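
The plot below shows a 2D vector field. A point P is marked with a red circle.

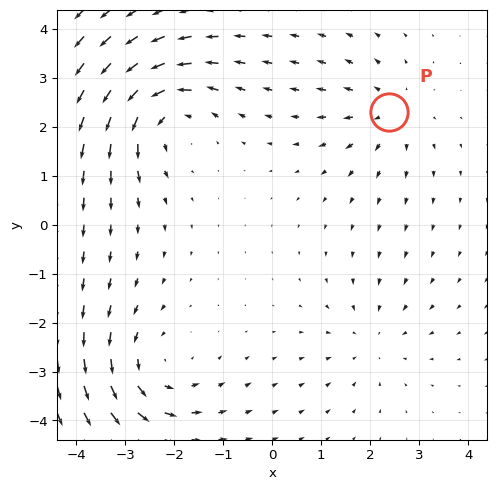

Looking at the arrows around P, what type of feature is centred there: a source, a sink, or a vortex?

At P (2.4, 2.3) the arrows spread outward. Divergence about +3, curl ≈0 — positive divergence with near-zero curl is a source.

source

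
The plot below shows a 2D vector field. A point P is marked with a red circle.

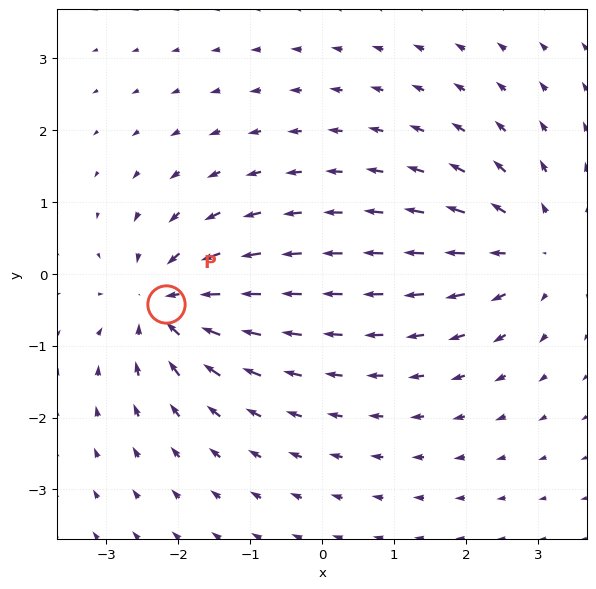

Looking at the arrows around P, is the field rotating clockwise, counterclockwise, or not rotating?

Near P at (-2.2, -0.4) the arrows show no circulation. The curl there is ≈0.

not rotating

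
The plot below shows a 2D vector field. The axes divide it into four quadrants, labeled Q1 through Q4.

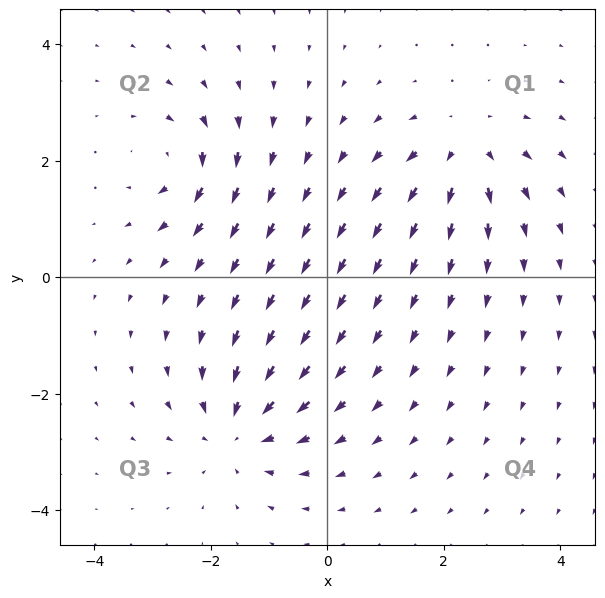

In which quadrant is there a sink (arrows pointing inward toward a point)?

Q3

The sink sits at approximately (-1.5, -2.6), which lies in quadrant Q3. The divergence there is about -4, negative as expected for a sink.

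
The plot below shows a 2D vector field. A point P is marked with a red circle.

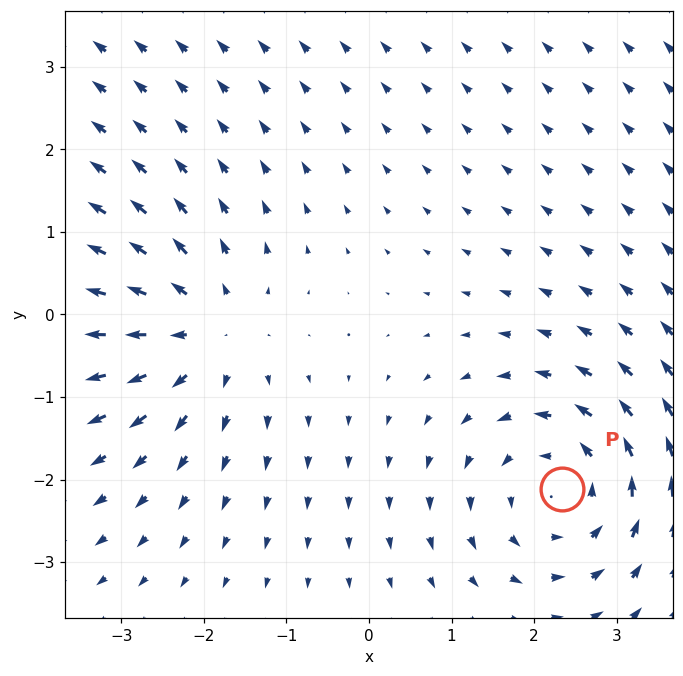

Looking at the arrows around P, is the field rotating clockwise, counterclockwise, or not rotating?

Near P at (2.3, -2.1) the arrows circulate counterclockwise. The curl (z-component) there is about +4; positive curl means counterclockwise rotation.

counterclockwise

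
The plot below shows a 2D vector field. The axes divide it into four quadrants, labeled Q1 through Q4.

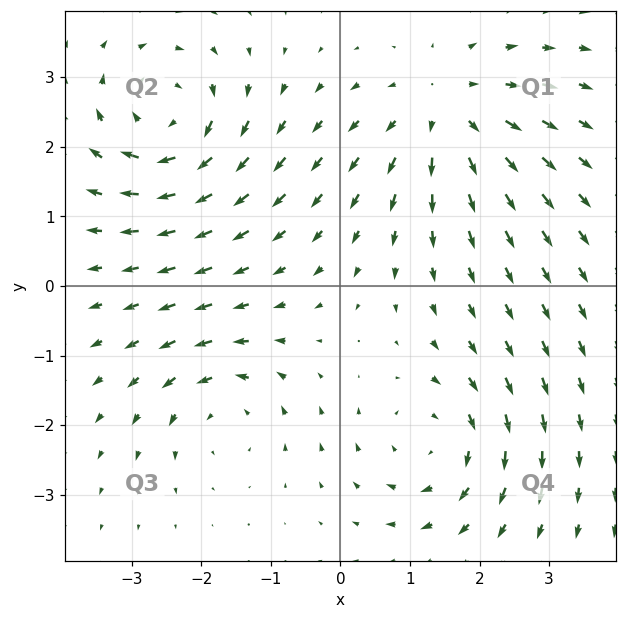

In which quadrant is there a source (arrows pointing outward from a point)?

Q1

The source sits at approximately (1.5, 2.5), which lies in quadrant Q1. The divergence there is about +4, positive as expected for a source.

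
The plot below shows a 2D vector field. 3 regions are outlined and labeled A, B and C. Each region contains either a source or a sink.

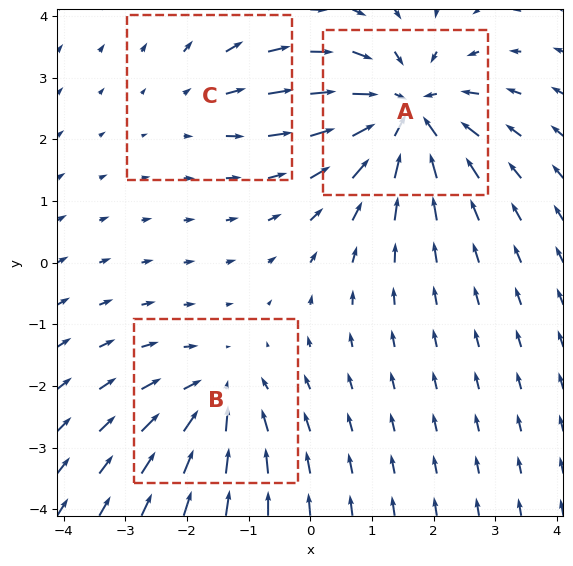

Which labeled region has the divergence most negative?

A

Divergence at each region's feature centre — A: about -5, B: about -3, C: about +2. Region A is most negative.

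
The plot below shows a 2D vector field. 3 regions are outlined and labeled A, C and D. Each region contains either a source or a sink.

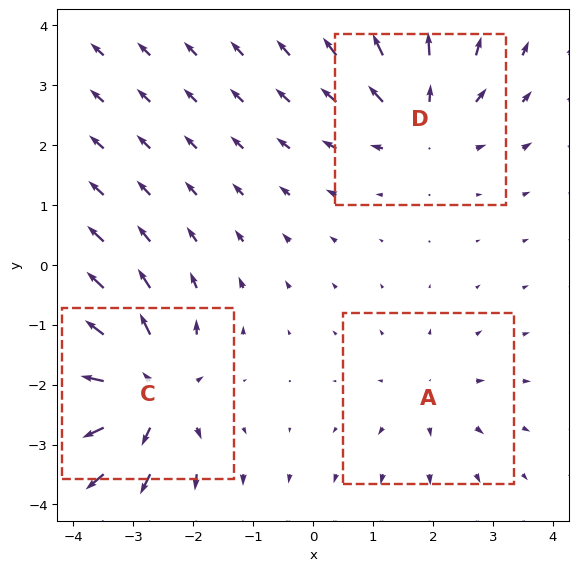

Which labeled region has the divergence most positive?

C

Divergence at each region's feature centre — A: about +2, C: about +5, D: about +3. Region C is most positive.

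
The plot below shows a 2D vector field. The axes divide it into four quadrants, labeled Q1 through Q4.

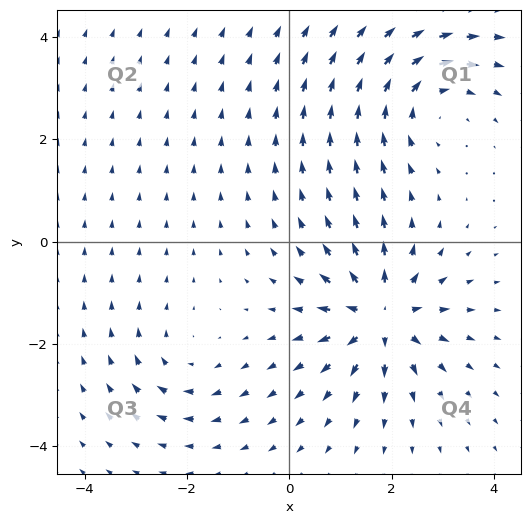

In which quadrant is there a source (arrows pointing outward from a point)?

The source sits at approximately (1.8, -1.5), which lies in quadrant Q4. The divergence there is about +6, positive as expected for a source.

Q4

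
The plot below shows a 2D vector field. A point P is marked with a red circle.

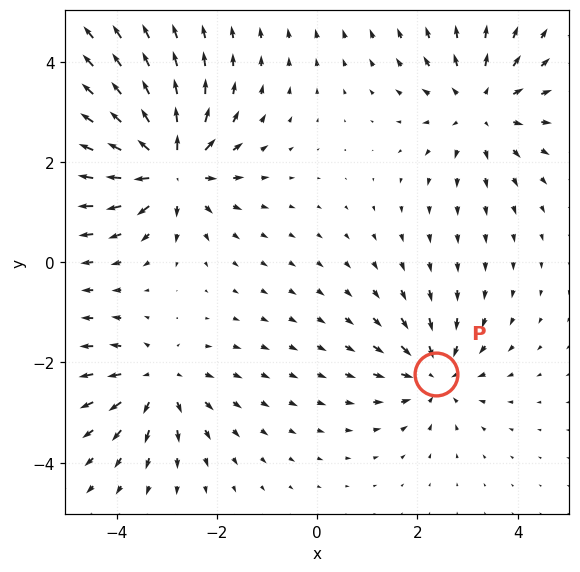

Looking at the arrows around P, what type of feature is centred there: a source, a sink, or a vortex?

At P (2.4, -2.2) the arrows converge inward. Divergence about -4, curl ≈0 — negative divergence with near-zero curl is a sink.

sink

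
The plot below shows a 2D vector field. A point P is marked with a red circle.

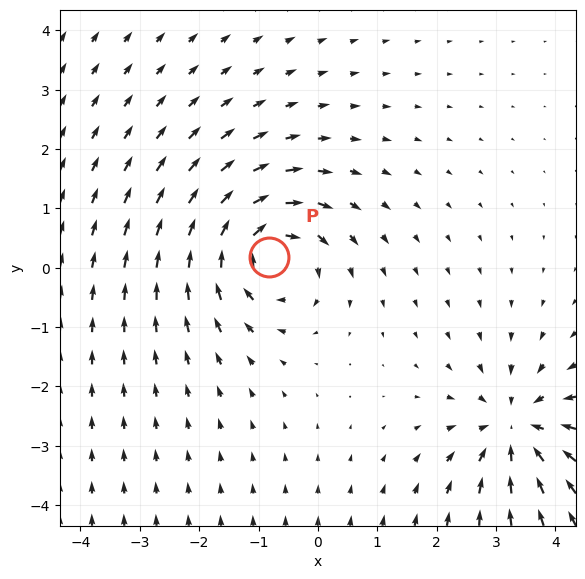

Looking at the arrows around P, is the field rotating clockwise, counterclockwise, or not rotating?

clockwise

Near P at (-0.8, 0.2) the arrows circulate clockwise. The curl (z-component) there is about -5; negative curl means clockwise rotation.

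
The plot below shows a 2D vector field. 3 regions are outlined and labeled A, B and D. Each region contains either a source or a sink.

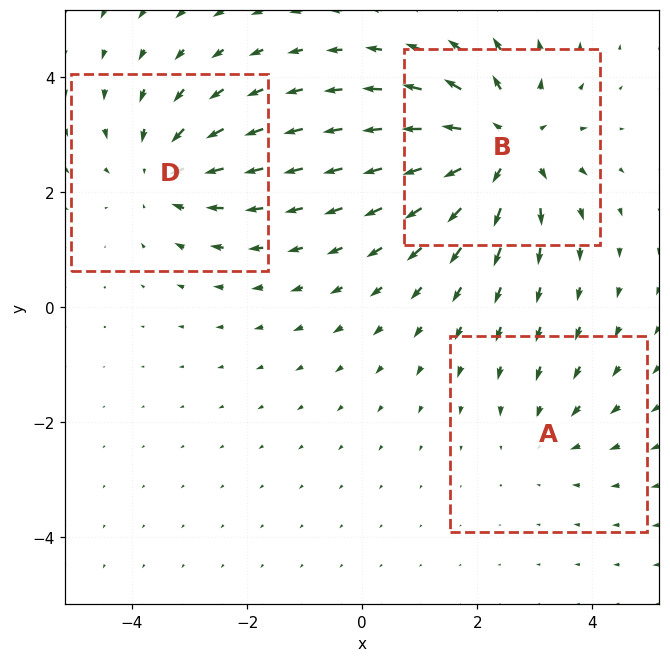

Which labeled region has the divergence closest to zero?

Divergence at each region's feature centre — A: about -2, B: about +5, D: about -3. Region A is closest to zero.

A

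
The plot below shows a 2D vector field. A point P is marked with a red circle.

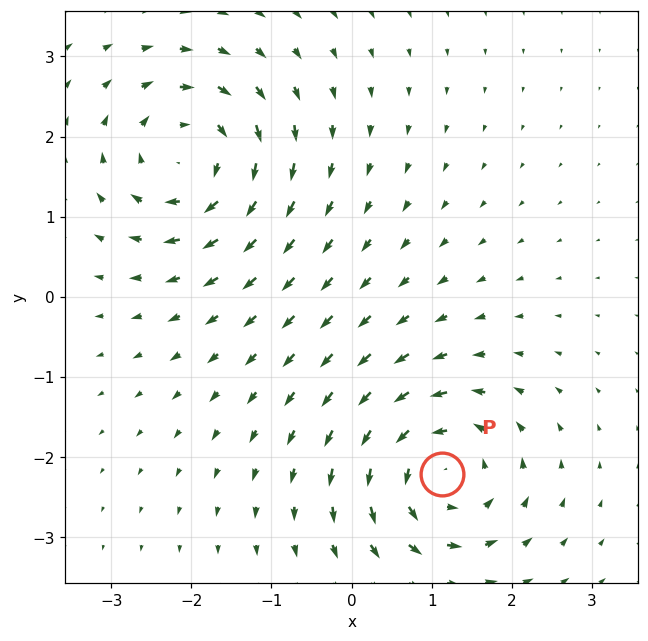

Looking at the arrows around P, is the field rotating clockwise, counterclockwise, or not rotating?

counterclockwise

Near P at (1.1, -2.2) the arrows circulate counterclockwise. The curl (z-component) there is about +5; positive curl means counterclockwise rotation.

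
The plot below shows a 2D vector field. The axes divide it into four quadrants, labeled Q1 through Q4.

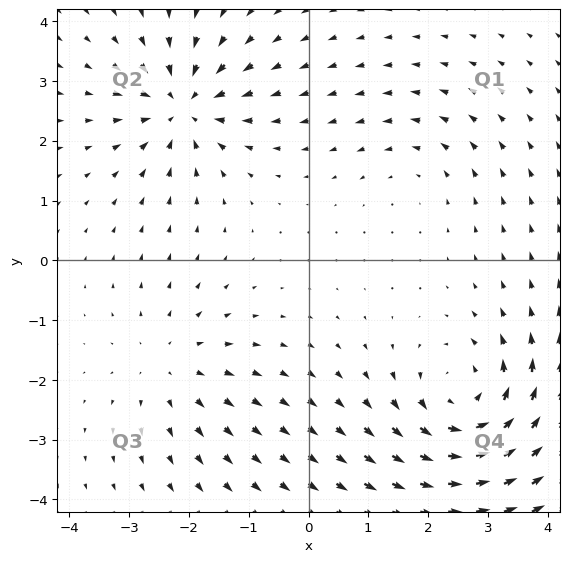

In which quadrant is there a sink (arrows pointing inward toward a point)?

The sink sits at approximately (-2.1, 2.6), which lies in quadrant Q2. The divergence there is about -5, negative as expected for a sink.

Q2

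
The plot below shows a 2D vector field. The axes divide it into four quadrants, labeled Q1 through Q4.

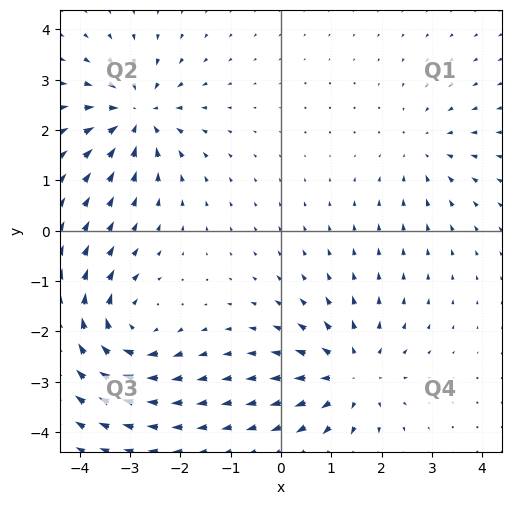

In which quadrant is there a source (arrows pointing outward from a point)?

Q4

The source sits at approximately (1.4, -2.9), which lies in quadrant Q4. The divergence there is about +5, positive as expected for a source.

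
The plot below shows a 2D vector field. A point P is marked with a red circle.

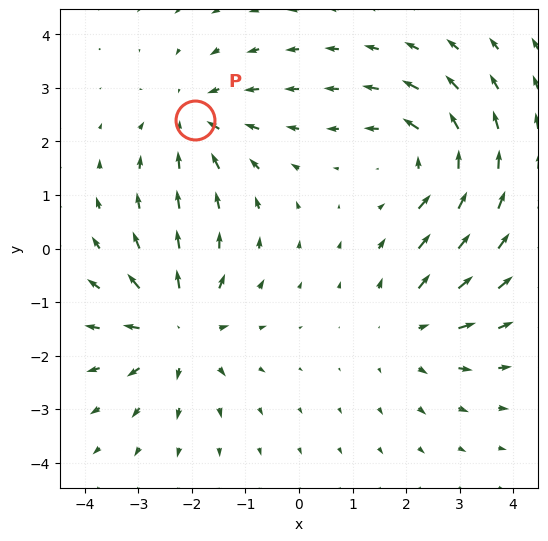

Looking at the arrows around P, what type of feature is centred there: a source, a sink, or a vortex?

sink

At P (-1.9, 2.4) the arrows converge inward. Divergence about -4, curl ≈0 — negative divergence with near-zero curl is a sink.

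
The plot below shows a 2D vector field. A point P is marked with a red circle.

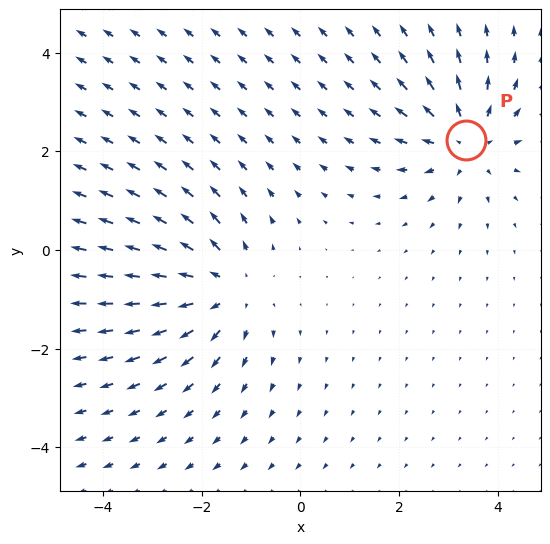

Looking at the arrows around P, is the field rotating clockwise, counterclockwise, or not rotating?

not rotating

Near P at (3.4, 2.2) the arrows show no circulation. The curl there is ≈0.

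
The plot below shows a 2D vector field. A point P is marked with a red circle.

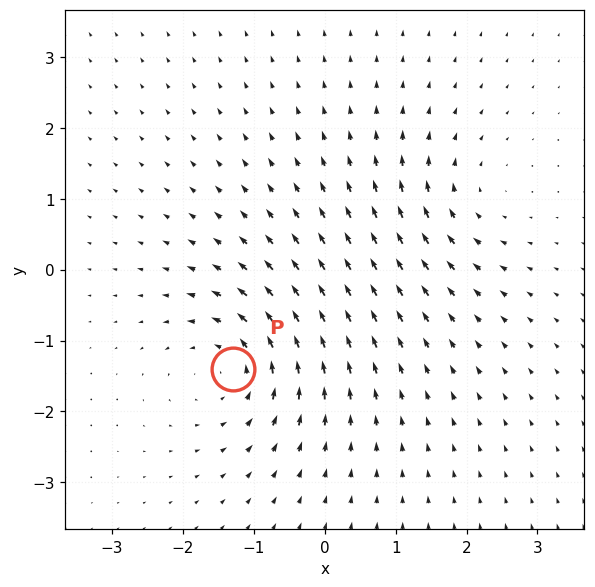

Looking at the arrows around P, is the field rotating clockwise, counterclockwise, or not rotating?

Near P at (-1.3, -1.4) the arrows circulate counterclockwise. The curl (z-component) there is about +4; positive curl means counterclockwise rotation.

counterclockwise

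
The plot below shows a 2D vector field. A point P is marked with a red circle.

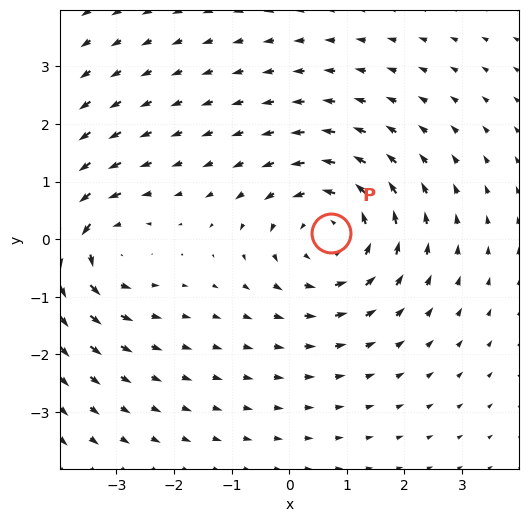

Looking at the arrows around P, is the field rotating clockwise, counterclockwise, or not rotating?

Near P at (0.7, 0.1) the arrows circulate counterclockwise. The curl (z-component) there is about +4; positive curl means counterclockwise rotation.

counterclockwise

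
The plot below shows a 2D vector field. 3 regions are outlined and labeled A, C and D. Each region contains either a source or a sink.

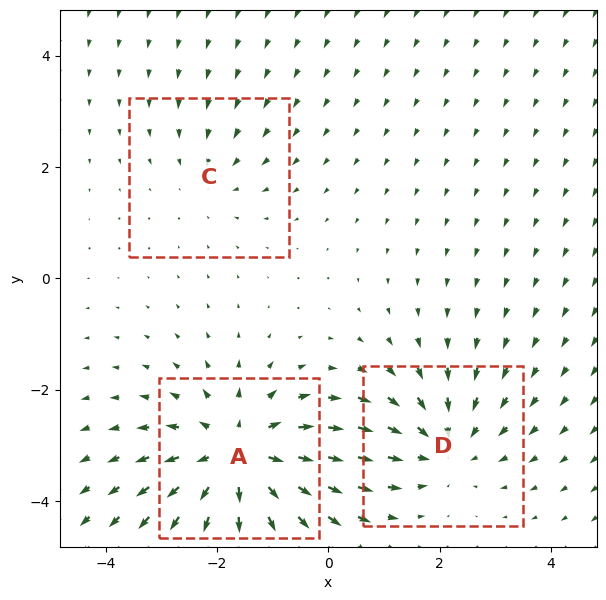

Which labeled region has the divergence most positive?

Divergence at each region's feature centre — A: about +5, C: about -2, D: about -3. Region A is most positive.

A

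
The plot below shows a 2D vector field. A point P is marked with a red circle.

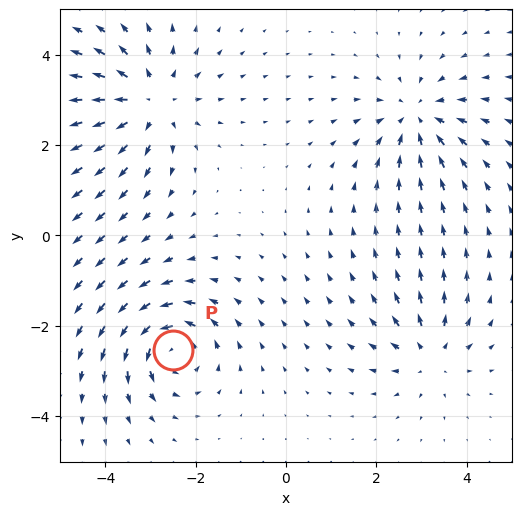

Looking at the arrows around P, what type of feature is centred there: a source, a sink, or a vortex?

vortex

At P (-2.5, -2.5) the arrows circulate counterclockwise. Divergence ≈0, curl about +5 — near-zero divergence with nonzero curl is a vortex.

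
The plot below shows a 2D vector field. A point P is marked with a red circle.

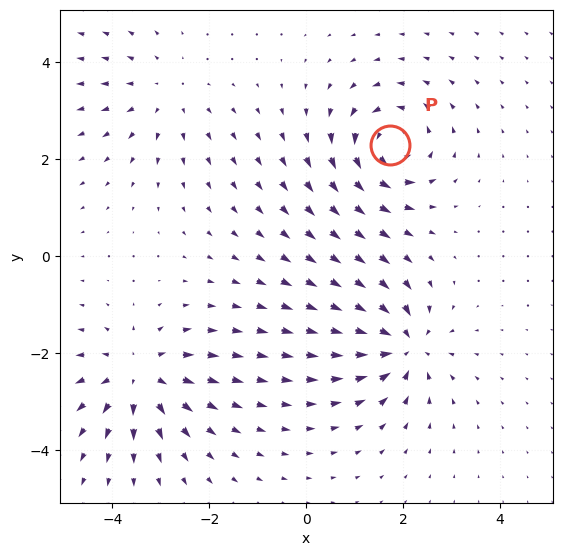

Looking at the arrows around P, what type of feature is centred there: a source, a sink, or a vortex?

vortex

At P (1.7, 2.3) the arrows circulate counterclockwise. Divergence ≈0, curl about +5 — near-zero divergence with nonzero curl is a vortex.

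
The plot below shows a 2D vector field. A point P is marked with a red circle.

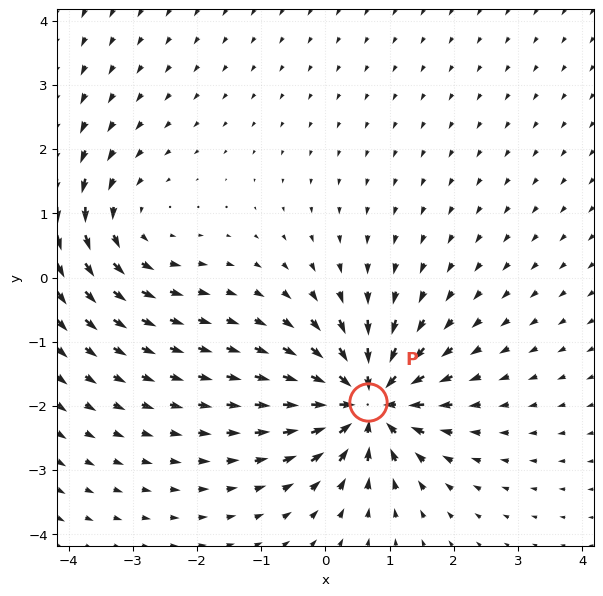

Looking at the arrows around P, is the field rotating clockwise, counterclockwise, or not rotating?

Near P at (0.7, -1.9) the arrows show no circulation. The curl there is ≈0.

not rotating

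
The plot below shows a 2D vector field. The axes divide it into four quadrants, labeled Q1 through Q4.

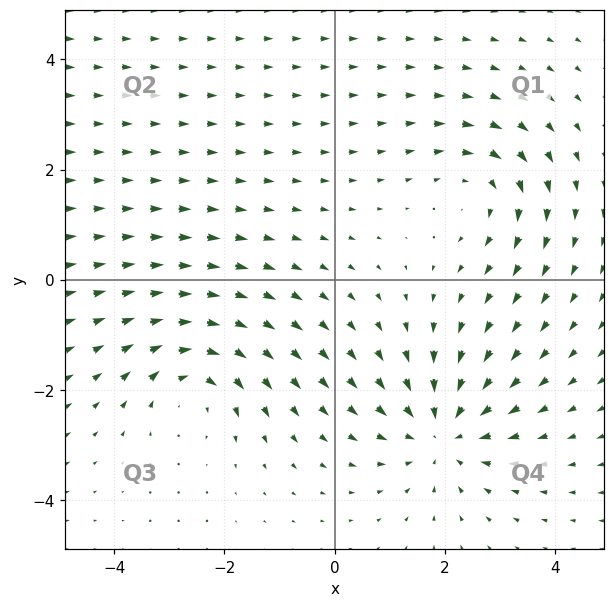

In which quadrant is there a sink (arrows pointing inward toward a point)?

The sink sits at approximately (2.0, -2.8), which lies in quadrant Q4. The divergence there is about -3, negative as expected for a sink.

Q4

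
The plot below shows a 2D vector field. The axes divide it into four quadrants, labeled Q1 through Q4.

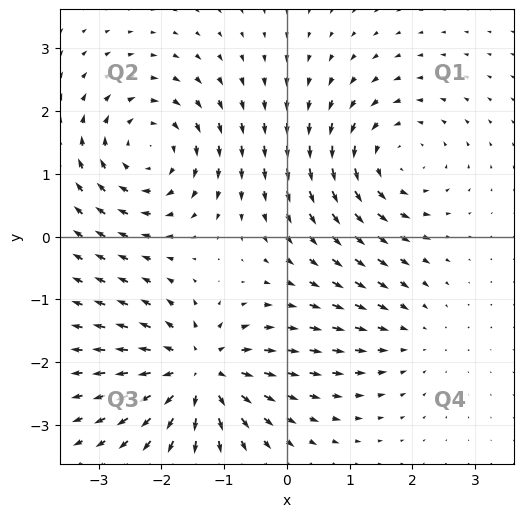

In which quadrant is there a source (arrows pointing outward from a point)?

The source sits at approximately (-1.4, -2.1), which lies in quadrant Q3. The divergence there is about +7, positive as expected for a source.

Q3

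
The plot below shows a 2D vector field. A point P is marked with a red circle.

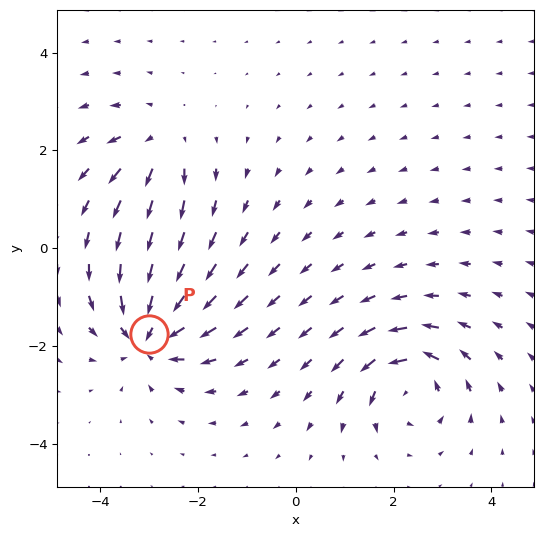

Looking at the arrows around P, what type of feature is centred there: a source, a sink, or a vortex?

At P (-3.0, -1.8) the arrows converge inward. Divergence about -6, curl ≈0 — negative divergence with near-zero curl is a sink.

sink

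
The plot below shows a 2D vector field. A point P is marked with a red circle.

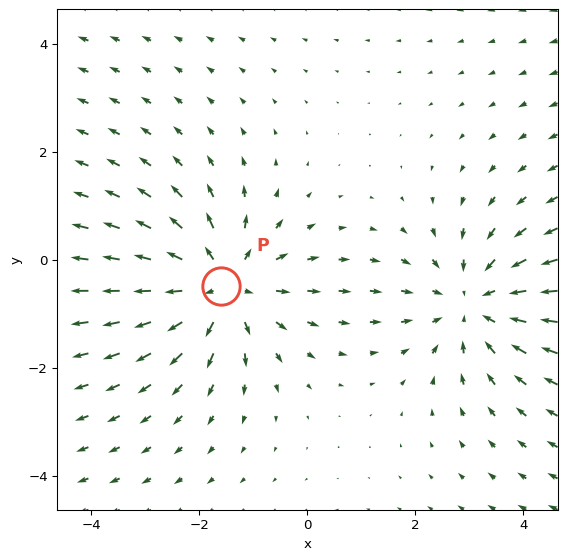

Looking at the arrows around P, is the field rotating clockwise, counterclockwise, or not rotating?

Near P at (-1.6, -0.5) the arrows show no circulation. The curl there is ≈0.

not rotating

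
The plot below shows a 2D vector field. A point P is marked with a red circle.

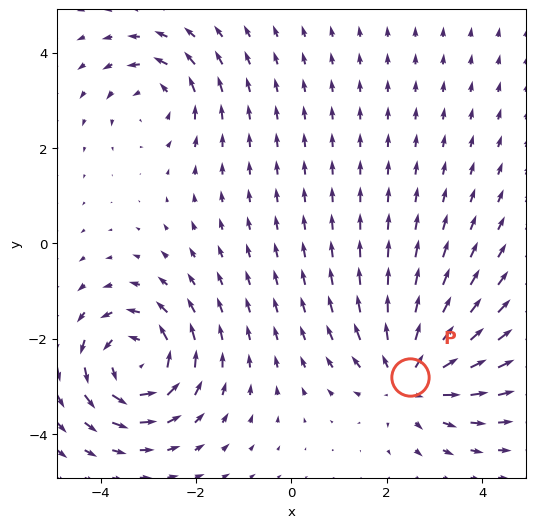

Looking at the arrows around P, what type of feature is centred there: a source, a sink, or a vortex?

source

At P (2.5, -2.8) the arrows spread outward. Divergence about +5, curl ≈0 — positive divergence with near-zero curl is a source.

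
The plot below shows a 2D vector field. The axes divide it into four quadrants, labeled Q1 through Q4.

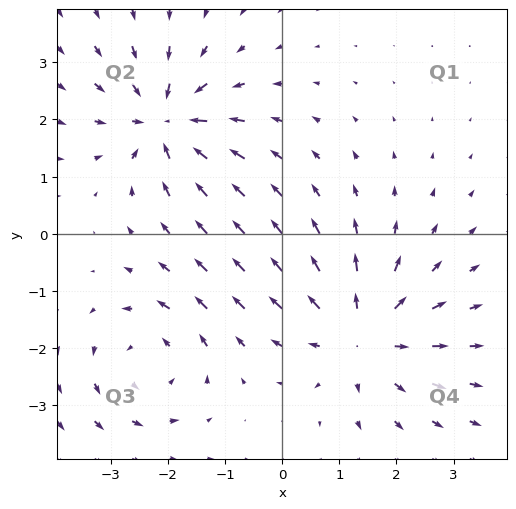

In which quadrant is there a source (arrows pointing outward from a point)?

The source sits at approximately (1.4, -1.8), which lies in quadrant Q4. The divergence there is about +4, positive as expected for a source.

Q4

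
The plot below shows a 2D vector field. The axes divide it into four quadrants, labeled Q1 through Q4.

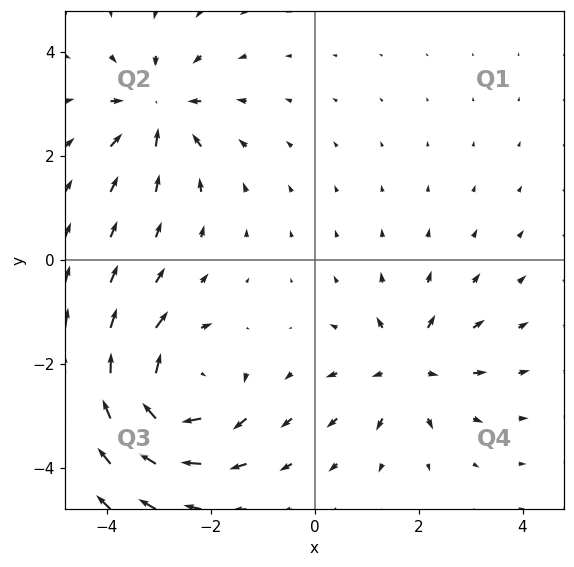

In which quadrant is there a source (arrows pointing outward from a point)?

Q4

The source sits at approximately (1.8, -2.1), which lies in quadrant Q4. The divergence there is about +3, positive as expected for a source.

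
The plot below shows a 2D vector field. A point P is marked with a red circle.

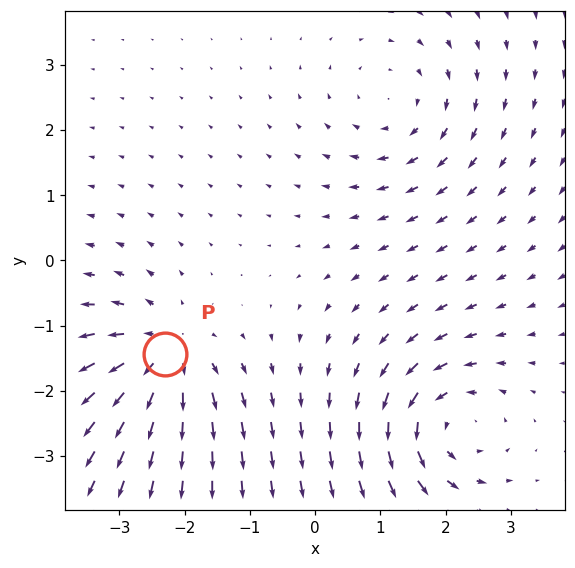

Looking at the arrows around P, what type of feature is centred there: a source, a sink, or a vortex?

source

At P (-2.3, -1.4) the arrows spread outward. Divergence about +6, curl ≈0 — positive divergence with near-zero curl is a source.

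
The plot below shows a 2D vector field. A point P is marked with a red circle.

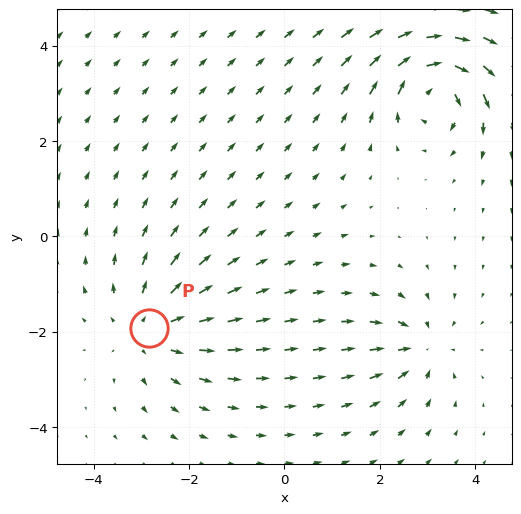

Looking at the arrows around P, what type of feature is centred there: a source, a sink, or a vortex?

At P (-2.8, -1.9) the arrows spread outward. Divergence about +4, curl ≈0 — positive divergence with near-zero curl is a source.

source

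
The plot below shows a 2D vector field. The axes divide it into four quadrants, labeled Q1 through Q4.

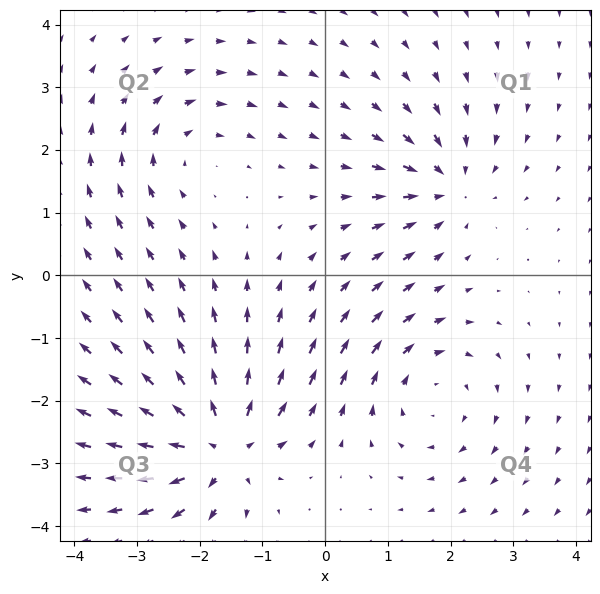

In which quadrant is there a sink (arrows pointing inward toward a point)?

Q1

The sink sits at approximately (2.0, 1.4), which lies in quadrant Q1. The divergence there is about -4, negative as expected for a sink.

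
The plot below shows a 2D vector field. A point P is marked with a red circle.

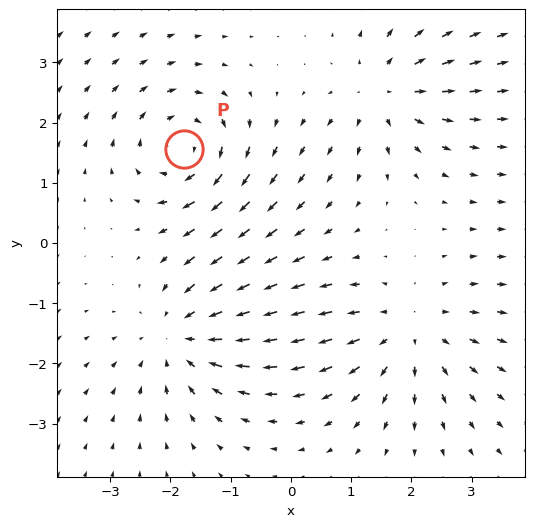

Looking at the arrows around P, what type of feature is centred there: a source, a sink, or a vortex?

vortex

At P (-1.8, 1.6) the arrows circulate clockwise. Divergence ≈0, curl about -5 — near-zero divergence with nonzero curl is a vortex.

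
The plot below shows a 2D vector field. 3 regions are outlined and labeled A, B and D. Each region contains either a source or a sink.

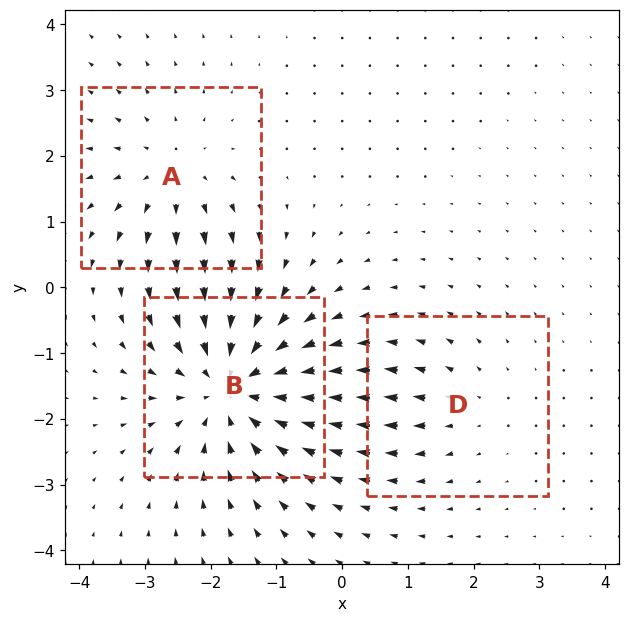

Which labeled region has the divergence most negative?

Divergence at each region's feature centre — A: about +3, B: about -4, D: about +2. Region B is most negative.

B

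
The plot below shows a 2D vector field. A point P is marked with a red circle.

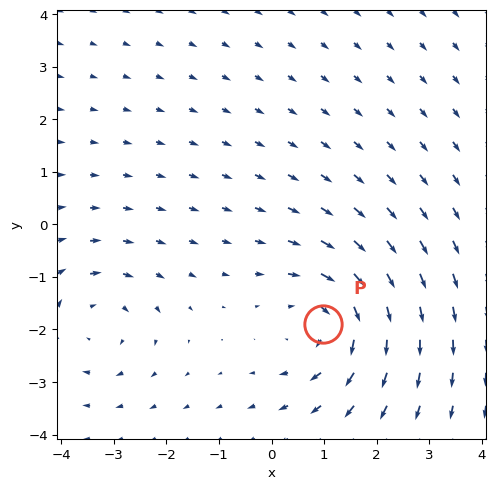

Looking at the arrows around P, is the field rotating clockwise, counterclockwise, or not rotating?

Near P at (1.0, -1.9) the arrows circulate clockwise. The curl (z-component) there is about -5; negative curl means clockwise rotation.

clockwise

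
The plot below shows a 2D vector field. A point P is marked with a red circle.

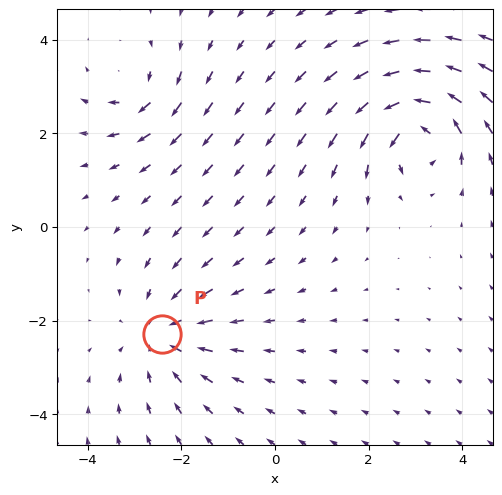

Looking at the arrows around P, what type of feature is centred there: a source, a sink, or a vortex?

At P (-2.4, -2.3) the arrows converge inward. Divergence about -3, curl ≈0 — negative divergence with near-zero curl is a sink.

sink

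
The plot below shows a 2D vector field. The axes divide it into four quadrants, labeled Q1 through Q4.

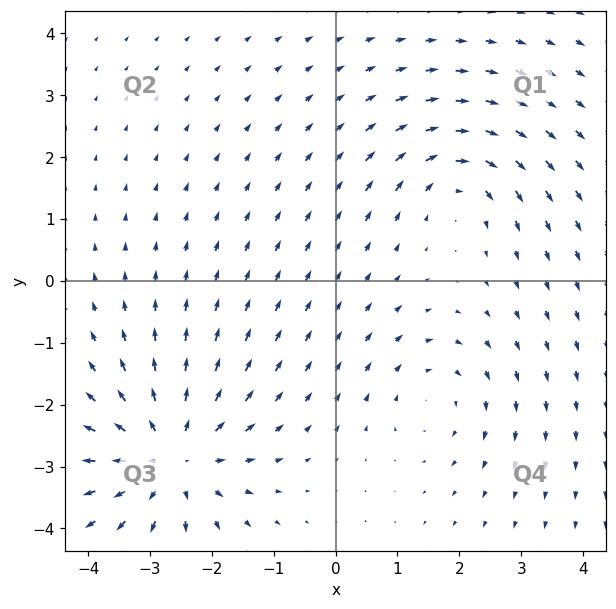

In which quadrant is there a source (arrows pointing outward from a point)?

Q3

The source sits at approximately (-2.7, -2.8), which lies in quadrant Q3. The divergence there is about +4, positive as expected for a source.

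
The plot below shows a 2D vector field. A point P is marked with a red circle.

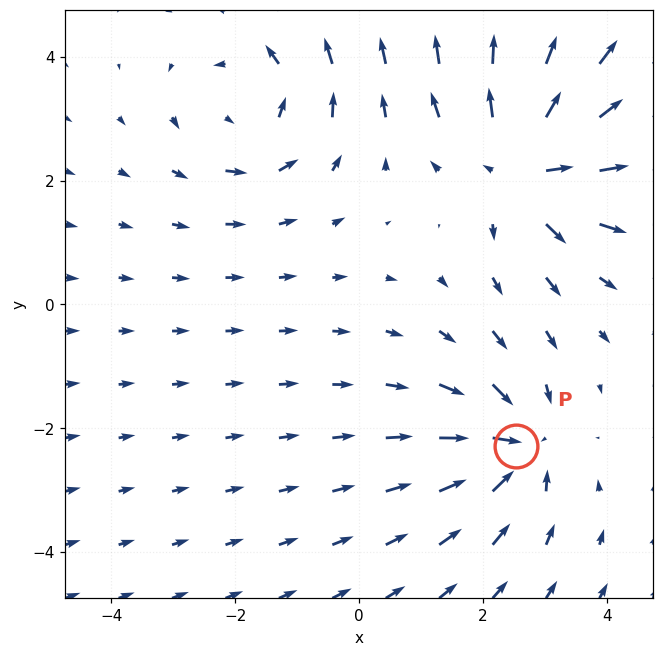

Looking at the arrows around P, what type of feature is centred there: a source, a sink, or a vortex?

At P (2.5, -2.3) the arrows converge inward. Divergence about -4, curl ≈0 — negative divergence with near-zero curl is a sink.

sink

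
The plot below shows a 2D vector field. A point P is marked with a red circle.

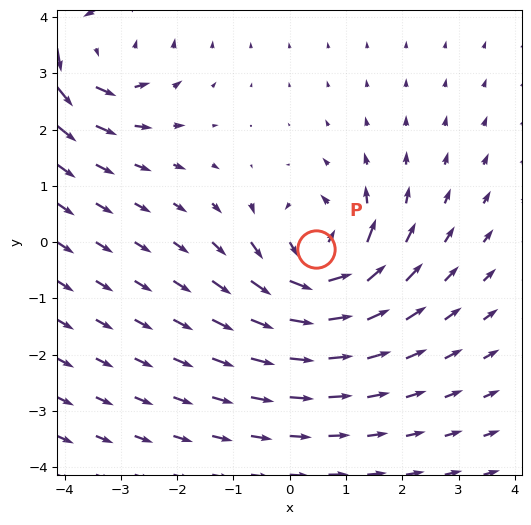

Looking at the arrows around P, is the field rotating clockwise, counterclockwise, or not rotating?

counterclockwise

Near P at (0.5, -0.1) the arrows circulate counterclockwise. The curl (z-component) there is about +6; positive curl means counterclockwise rotation.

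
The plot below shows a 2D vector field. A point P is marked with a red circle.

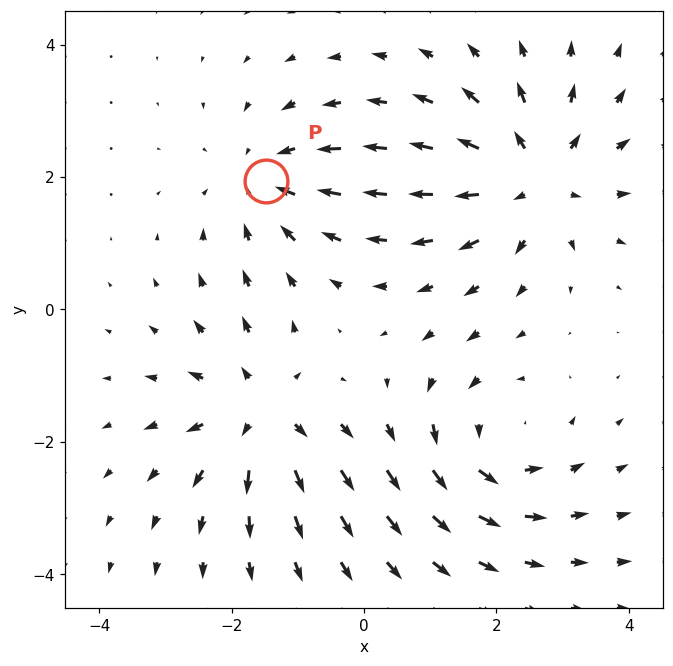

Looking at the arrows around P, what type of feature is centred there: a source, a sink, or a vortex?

sink

At P (-1.5, 1.9) the arrows converge inward. Divergence about -3, curl ≈0 — negative divergence with near-zero curl is a sink.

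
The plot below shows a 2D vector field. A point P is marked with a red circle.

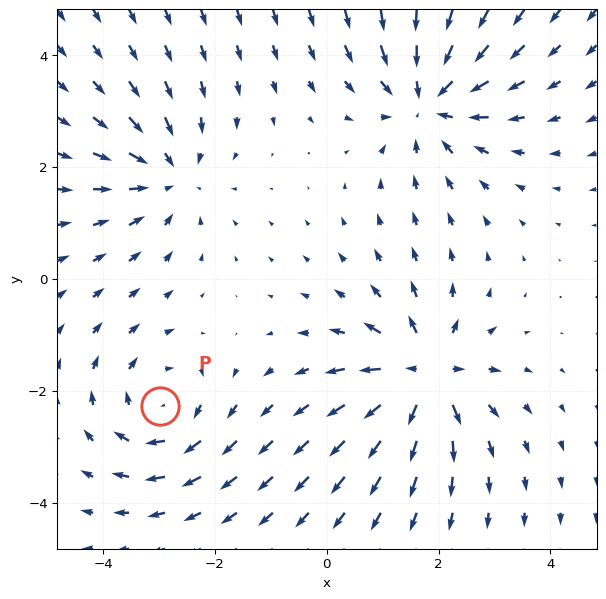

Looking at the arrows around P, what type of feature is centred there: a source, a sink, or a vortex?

At P (-3.0, -2.3) the arrows circulate clockwise. Divergence ≈0, curl about -4 — near-zero divergence with nonzero curl is a vortex.

vortex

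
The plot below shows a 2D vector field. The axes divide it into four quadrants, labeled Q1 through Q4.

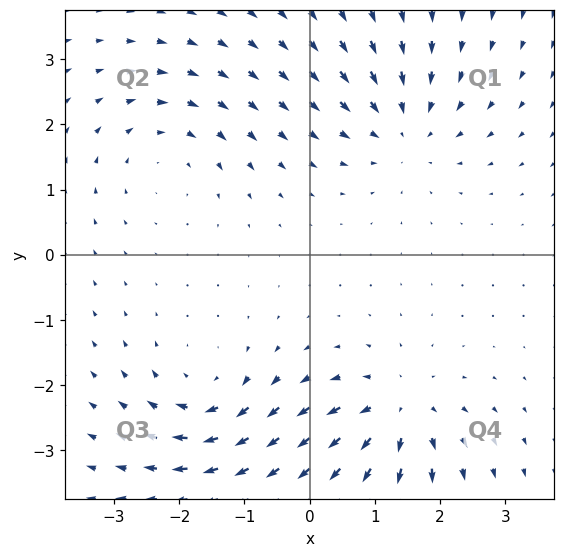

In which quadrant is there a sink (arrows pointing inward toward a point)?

The sink sits at approximately (1.5, 1.9), which lies in quadrant Q1. The divergence there is about -4, negative as expected for a sink.

Q1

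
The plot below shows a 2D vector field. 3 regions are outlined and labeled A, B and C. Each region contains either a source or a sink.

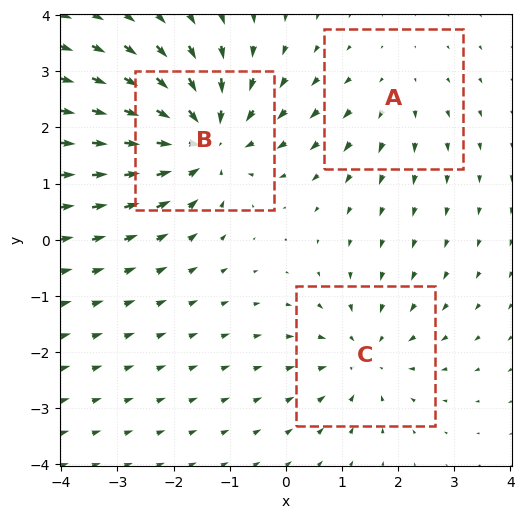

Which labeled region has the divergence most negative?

B

Divergence at each region's feature centre — A: about +2, B: about -5, C: about -3. Region B is most negative.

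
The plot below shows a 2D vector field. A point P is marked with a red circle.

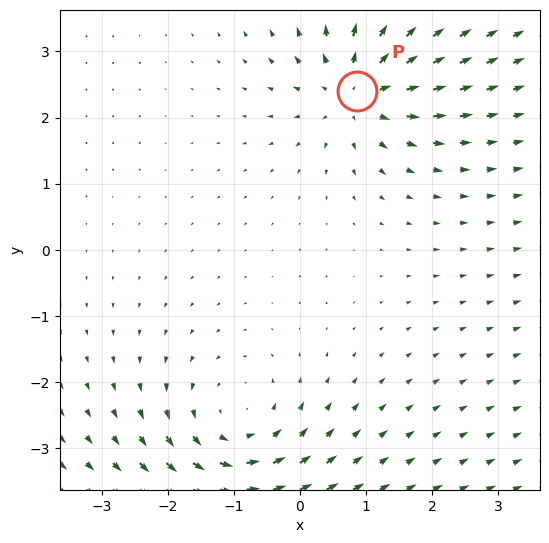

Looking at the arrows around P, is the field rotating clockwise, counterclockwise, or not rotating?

not rotating

Near P at (0.9, 2.4) the arrows show no circulation. The curl there is ≈0.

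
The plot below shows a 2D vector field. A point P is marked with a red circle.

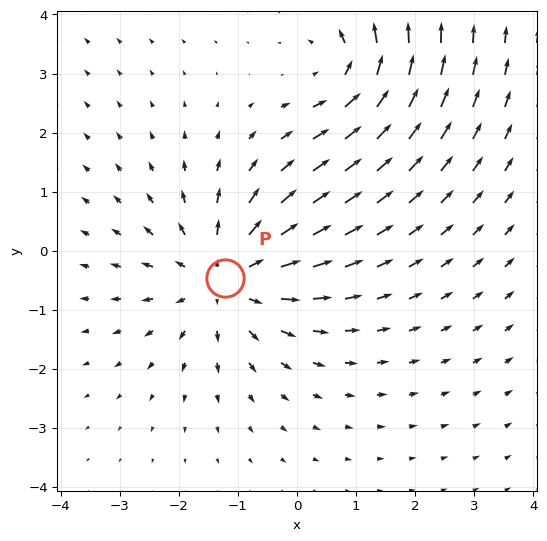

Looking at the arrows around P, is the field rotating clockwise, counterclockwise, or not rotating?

not rotating

Near P at (-1.2, -0.5) the arrows show no circulation. The curl there is ≈0.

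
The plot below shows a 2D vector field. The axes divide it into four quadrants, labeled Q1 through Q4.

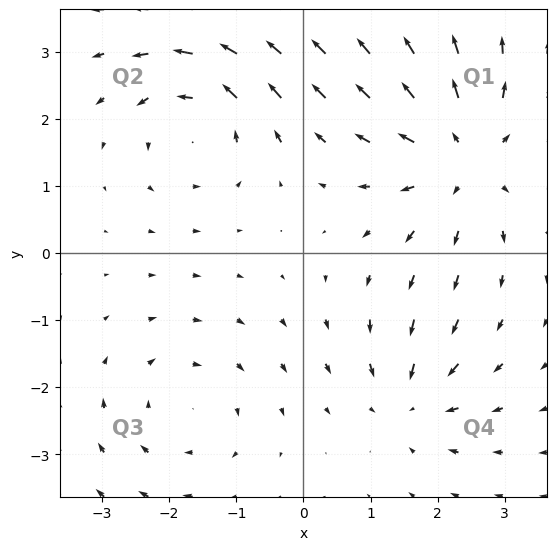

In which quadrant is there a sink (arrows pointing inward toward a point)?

Q4

The sink sits at approximately (1.6, -2.2), which lies in quadrant Q4. The divergence there is about -4, negative as expected for a sink.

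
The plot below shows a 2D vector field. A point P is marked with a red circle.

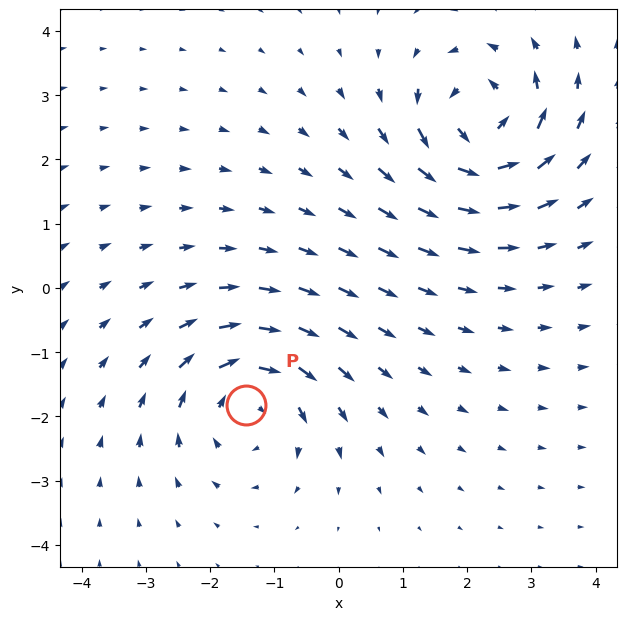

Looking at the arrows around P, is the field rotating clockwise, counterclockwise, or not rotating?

Near P at (-1.4, -1.8) the arrows circulate clockwise. The curl (z-component) there is about -3; negative curl means clockwise rotation.

clockwise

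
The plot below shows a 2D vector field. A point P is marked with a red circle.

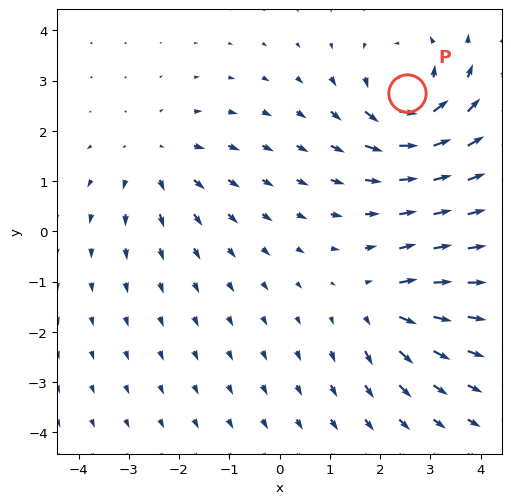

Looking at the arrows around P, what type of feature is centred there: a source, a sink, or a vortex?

vortex

At P (2.5, 2.7) the arrows circulate counterclockwise. Divergence ≈0, curl about +6 — near-zero divergence with nonzero curl is a vortex.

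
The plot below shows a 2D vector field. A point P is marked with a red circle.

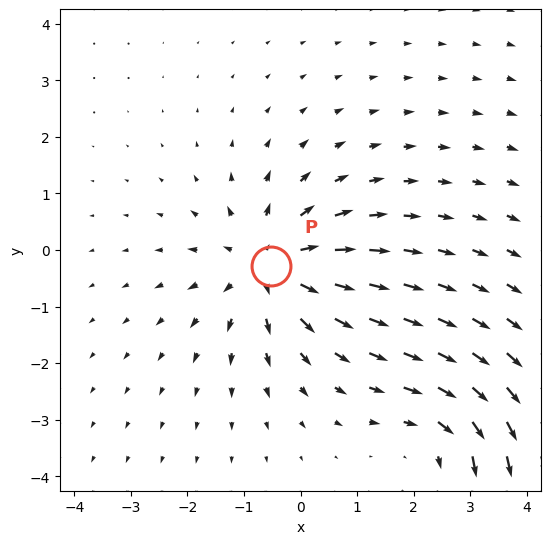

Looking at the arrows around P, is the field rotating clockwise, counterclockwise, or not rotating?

not rotating

Near P at (-0.5, -0.3) the arrows show no circulation. The curl there is ≈0.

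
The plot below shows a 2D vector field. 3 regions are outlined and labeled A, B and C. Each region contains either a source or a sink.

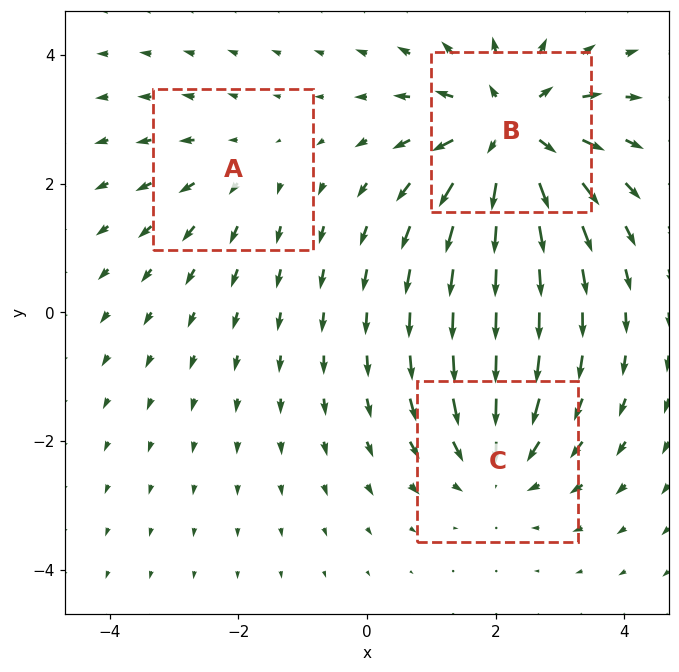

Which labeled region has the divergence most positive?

B

Divergence at each region's feature centre — A: about +2, B: about +5, C: about -3. Region B is most positive.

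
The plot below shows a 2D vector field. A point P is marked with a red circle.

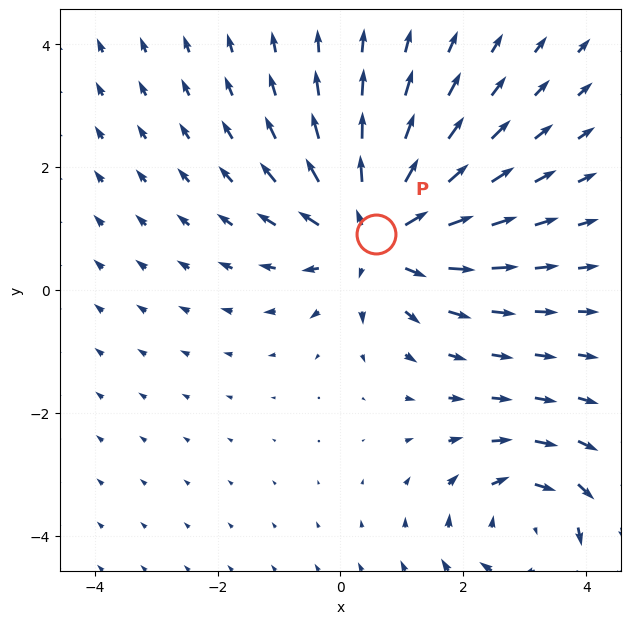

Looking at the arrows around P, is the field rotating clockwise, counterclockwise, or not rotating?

not rotating

Near P at (0.6, 0.9) the arrows show no circulation. The curl there is ≈0.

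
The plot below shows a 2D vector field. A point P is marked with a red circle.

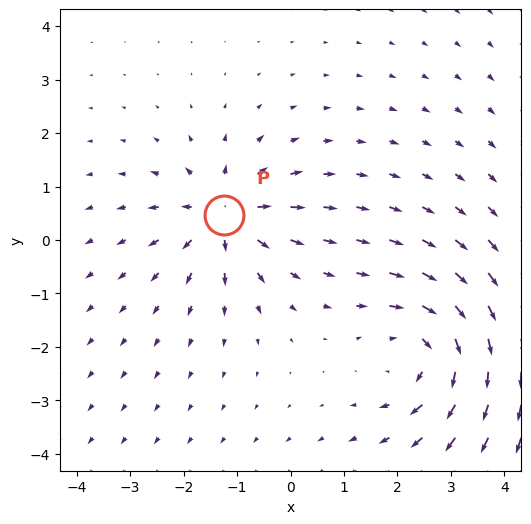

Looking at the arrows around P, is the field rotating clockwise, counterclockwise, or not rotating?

not rotating

Near P at (-1.2, 0.5) the arrows show no circulation. The curl there is ≈0.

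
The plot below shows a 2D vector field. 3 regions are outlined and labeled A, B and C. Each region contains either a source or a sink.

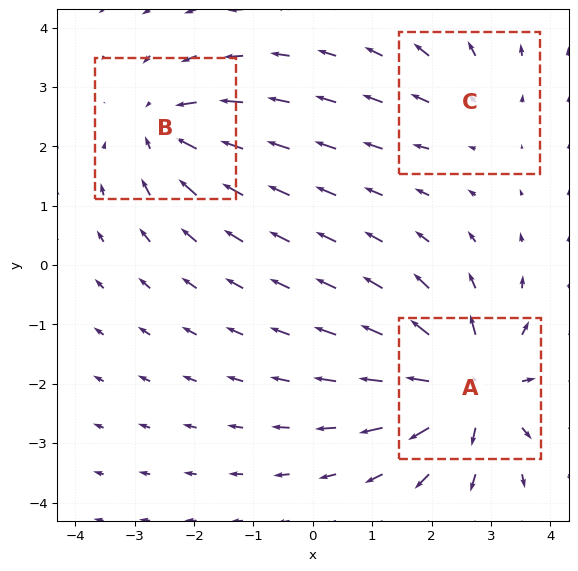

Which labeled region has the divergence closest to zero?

Divergence at each region's feature centre — A: about +5, B: about -4, C: about +2. Region C is closest to zero.

C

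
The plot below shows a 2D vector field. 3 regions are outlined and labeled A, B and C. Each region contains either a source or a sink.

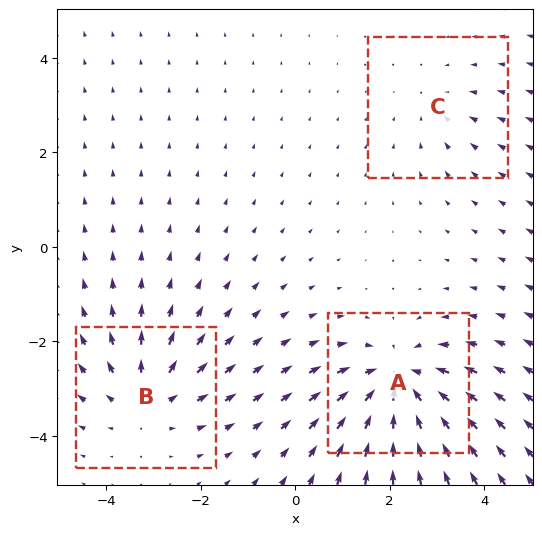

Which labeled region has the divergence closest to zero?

Divergence at each region's feature centre — A: about -5, B: about +3, C: about -2. Region C is closest to zero.

C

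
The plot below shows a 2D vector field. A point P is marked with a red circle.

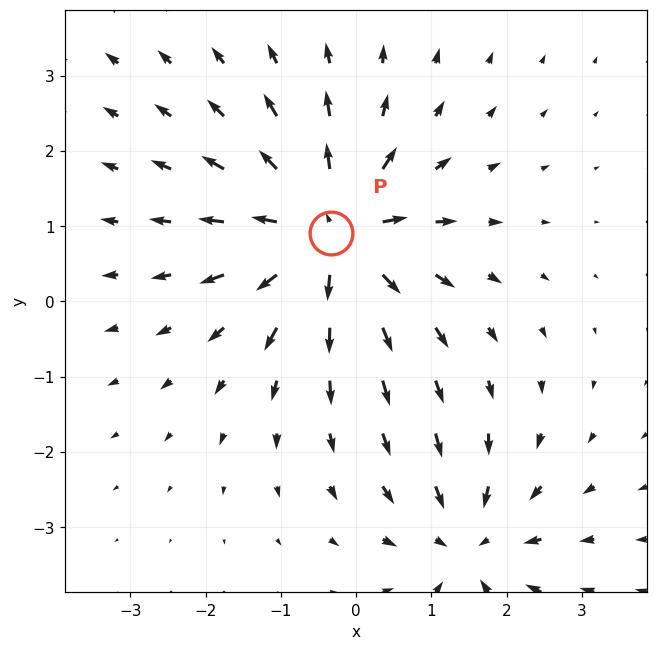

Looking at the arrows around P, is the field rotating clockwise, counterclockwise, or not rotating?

Near P at (-0.3, 0.9) the arrows show no circulation. The curl there is ≈0.

not rotating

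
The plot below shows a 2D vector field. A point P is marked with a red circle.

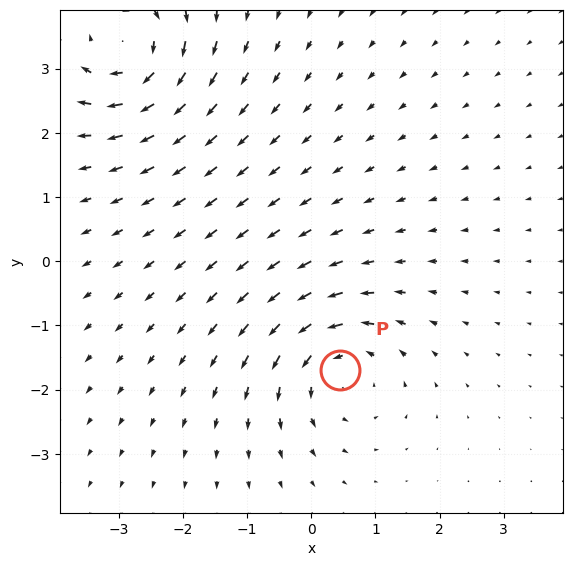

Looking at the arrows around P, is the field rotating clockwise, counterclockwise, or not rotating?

counterclockwise

Near P at (0.4, -1.7) the arrows circulate counterclockwise. The curl (z-component) there is about +5; positive curl means counterclockwise rotation.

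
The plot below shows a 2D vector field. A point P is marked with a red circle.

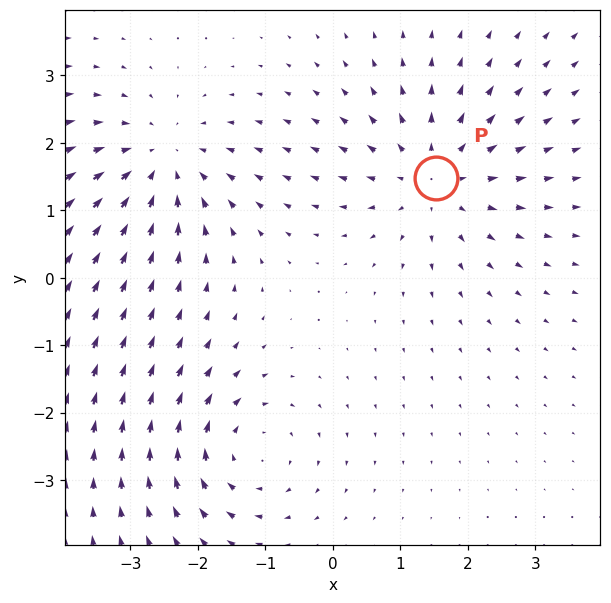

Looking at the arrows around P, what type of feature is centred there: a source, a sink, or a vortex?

source

At P (1.5, 1.5) the arrows spread outward. Divergence about +3, curl ≈0 — positive divergence with near-zero curl is a source.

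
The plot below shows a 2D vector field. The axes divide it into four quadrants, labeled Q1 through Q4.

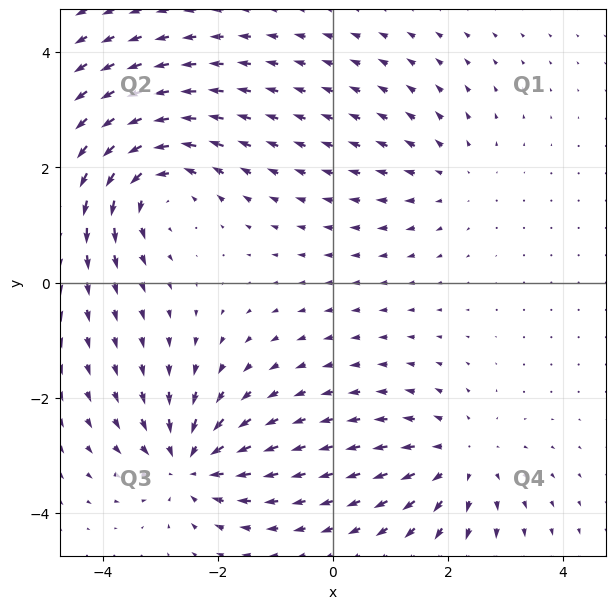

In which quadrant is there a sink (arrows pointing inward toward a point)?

Q3

The sink sits at approximately (-2.5, -3.2), which lies in quadrant Q3. The divergence there is about -5, negative as expected for a sink.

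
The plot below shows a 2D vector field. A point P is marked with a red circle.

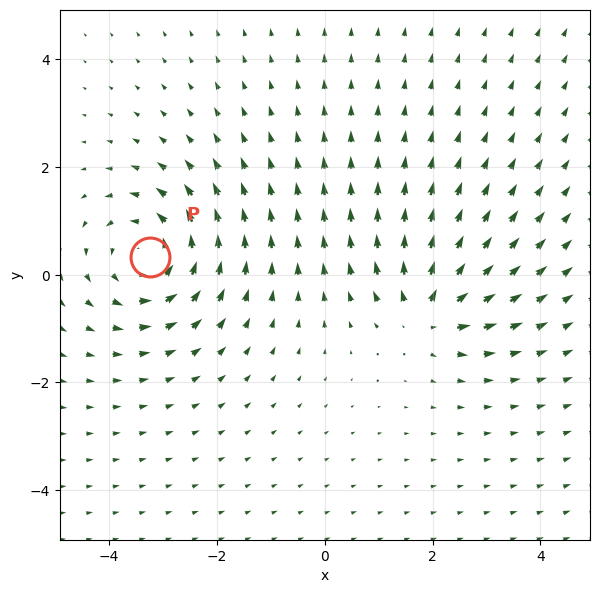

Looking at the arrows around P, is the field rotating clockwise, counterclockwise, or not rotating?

Near P at (-3.2, 0.3) the arrows circulate counterclockwise. The curl (z-component) there is about +4; positive curl means counterclockwise rotation.

counterclockwise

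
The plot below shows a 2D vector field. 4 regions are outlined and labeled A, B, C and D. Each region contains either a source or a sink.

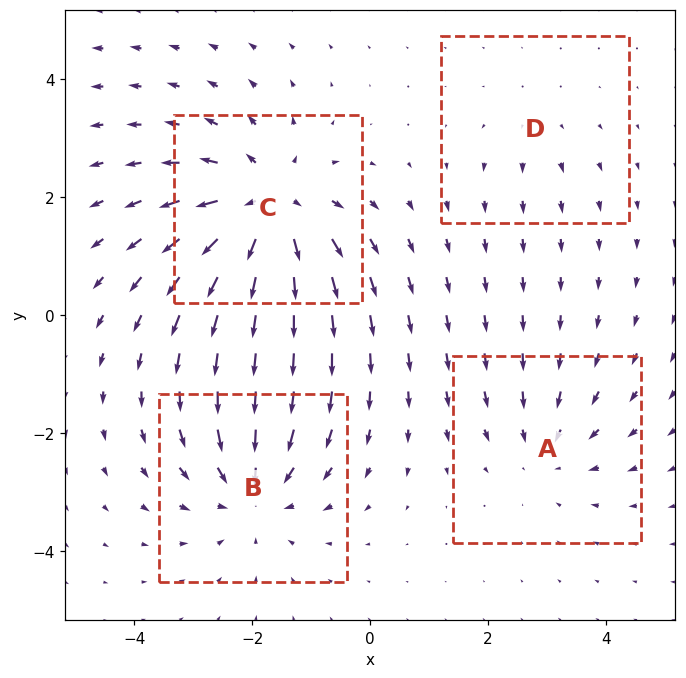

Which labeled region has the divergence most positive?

Divergence at each region's feature centre — A: about -3, B: about -4, C: about +6, D: about +2. Region C is most positive.

C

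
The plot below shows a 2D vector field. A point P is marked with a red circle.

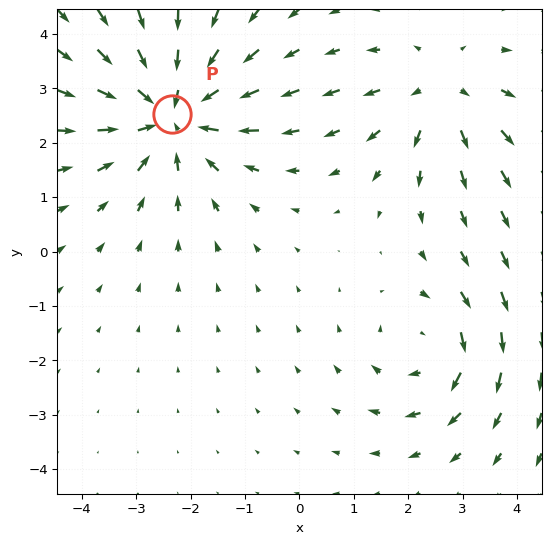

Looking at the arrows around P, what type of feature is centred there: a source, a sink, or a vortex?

sink

At P (-2.3, 2.5) the arrows converge inward. Divergence about -4, curl ≈0 — negative divergence with near-zero curl is a sink.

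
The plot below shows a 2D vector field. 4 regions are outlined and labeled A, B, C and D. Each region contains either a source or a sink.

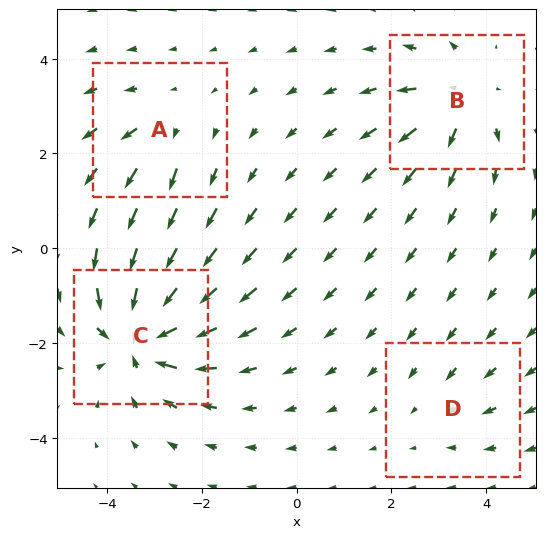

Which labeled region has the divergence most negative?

C

Divergence at each region's feature centre — A: about +4, B: about +5, C: about -8, D: about -2. Region C is most negative.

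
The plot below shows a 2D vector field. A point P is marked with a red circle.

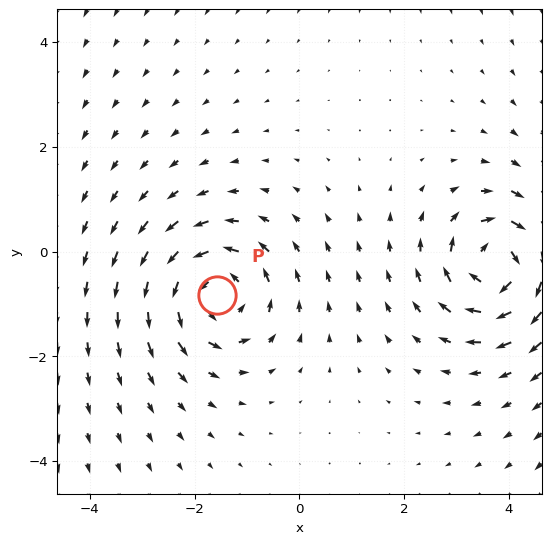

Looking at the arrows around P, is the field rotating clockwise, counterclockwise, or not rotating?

Near P at (-1.6, -0.8) the arrows circulate counterclockwise. The curl (z-component) there is about +4; positive curl means counterclockwise rotation.

counterclockwise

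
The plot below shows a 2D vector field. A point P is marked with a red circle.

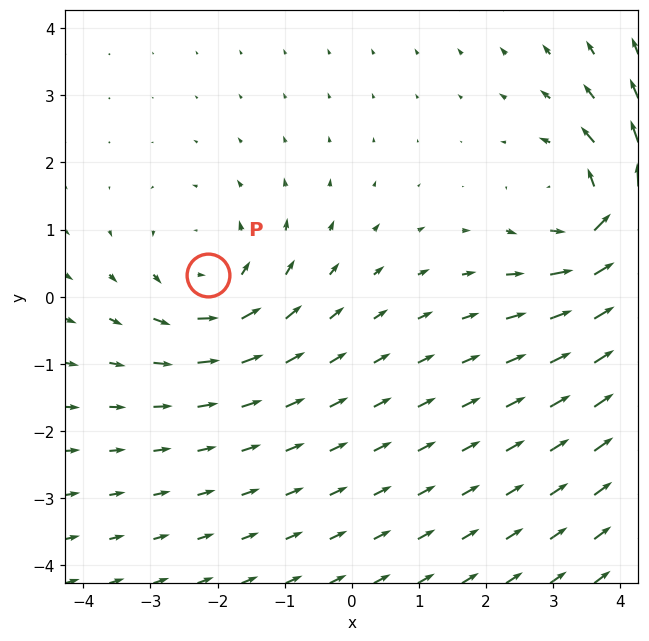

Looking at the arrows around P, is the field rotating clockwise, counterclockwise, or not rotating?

counterclockwise

Near P at (-2.1, 0.3) the arrows circulate counterclockwise. The curl (z-component) there is about +3; positive curl means counterclockwise rotation.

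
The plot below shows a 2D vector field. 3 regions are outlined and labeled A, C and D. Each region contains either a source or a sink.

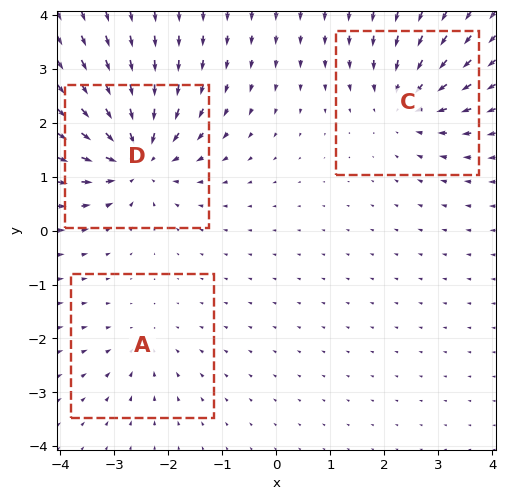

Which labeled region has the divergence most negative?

D

Divergence at each region's feature centre — A: about -2, C: about -4, D: about -6. Region D is most negative.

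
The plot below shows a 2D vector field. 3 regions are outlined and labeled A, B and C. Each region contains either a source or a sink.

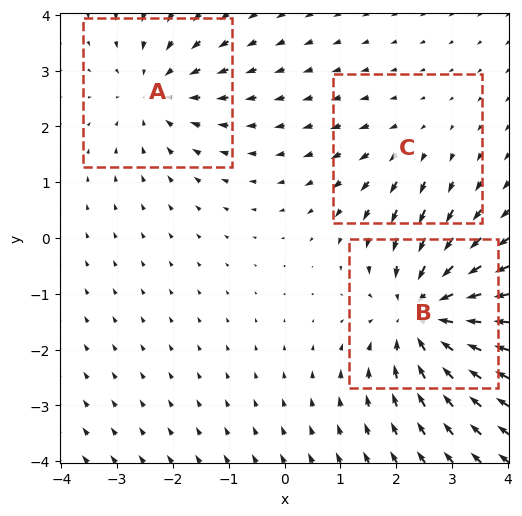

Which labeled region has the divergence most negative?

B

Divergence at each region's feature centre — A: about -3, B: about -4, C: about +2. Region B is most negative.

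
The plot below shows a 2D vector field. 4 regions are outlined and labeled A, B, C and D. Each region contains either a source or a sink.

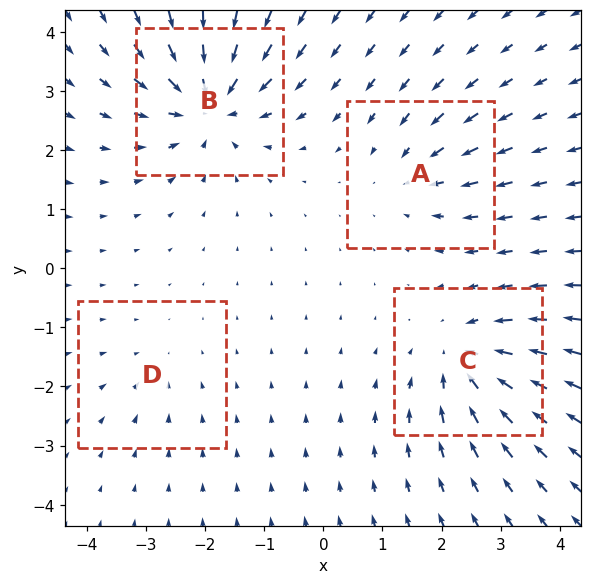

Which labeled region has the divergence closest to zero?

D

Divergence at each region's feature centre — A: about -4, B: about -8, C: about -6, D: about -2. Region D is closest to zero.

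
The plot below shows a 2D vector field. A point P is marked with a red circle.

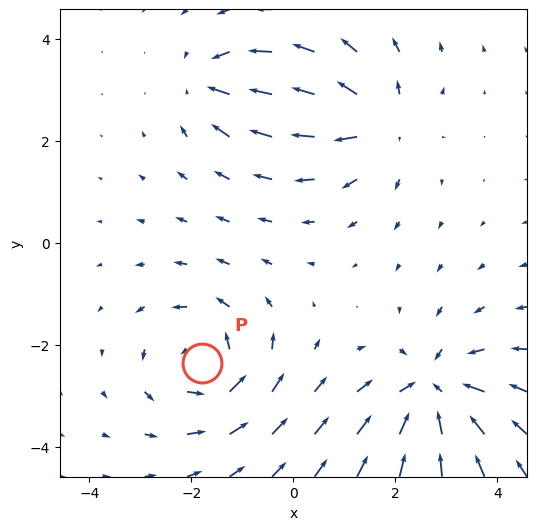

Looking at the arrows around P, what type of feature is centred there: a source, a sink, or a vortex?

vortex

At P (-1.8, -2.4) the arrows circulate counterclockwise. Divergence ≈0, curl about +5 — near-zero divergence with nonzero curl is a vortex.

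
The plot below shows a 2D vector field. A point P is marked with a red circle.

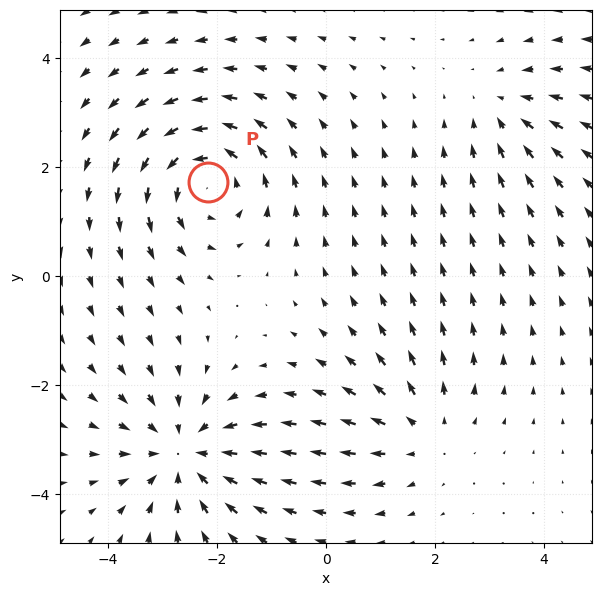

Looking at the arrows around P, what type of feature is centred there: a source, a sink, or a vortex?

vortex

At P (-2.2, 1.7) the arrows circulate counterclockwise. Divergence ≈0, curl about +5 — near-zero divergence with nonzero curl is a vortex.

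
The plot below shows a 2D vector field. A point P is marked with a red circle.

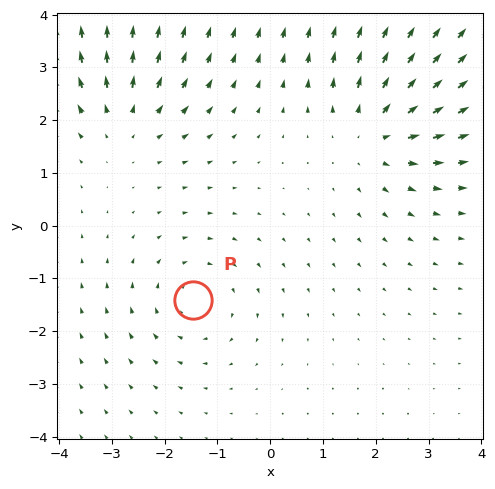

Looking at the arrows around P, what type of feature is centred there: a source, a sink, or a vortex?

vortex

At P (-1.5, -1.4) the arrows circulate clockwise. Divergence ≈0, curl about -2 — near-zero divergence with nonzero curl is a vortex.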